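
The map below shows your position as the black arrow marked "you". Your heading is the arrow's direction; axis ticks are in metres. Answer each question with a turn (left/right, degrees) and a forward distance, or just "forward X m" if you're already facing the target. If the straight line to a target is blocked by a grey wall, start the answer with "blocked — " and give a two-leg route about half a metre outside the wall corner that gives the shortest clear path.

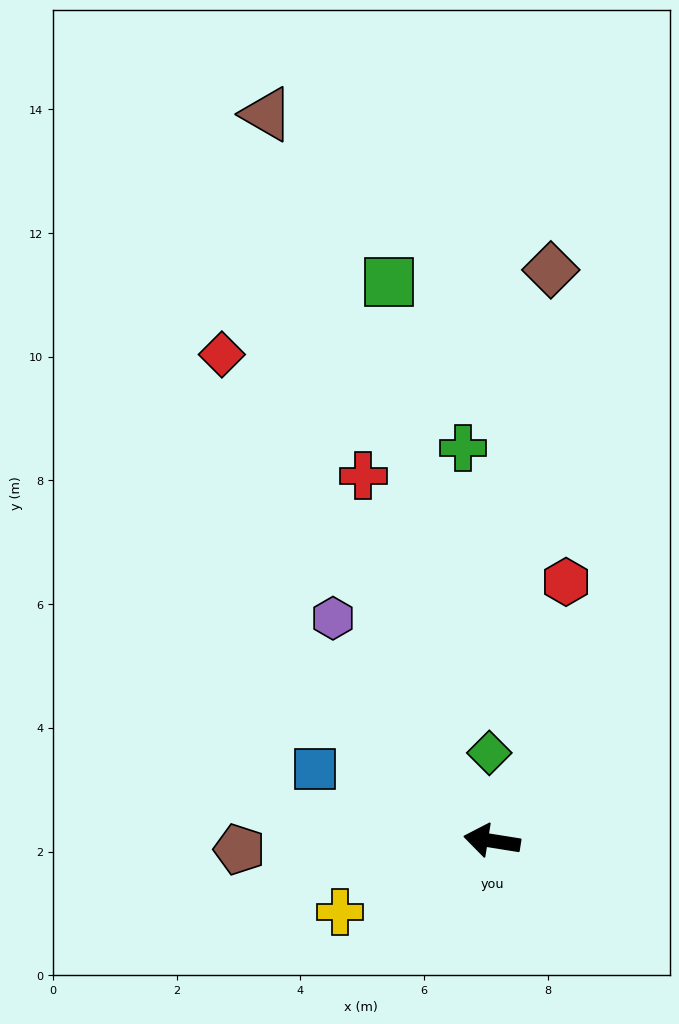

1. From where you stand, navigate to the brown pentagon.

turn left 11°, forward 4.1 m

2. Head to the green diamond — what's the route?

turn right 79°, forward 1.4 m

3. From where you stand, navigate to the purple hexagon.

turn right 45°, forward 4.4 m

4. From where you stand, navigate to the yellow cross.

turn left 34°, forward 2.7 m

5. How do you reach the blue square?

turn right 13°, forward 3.1 m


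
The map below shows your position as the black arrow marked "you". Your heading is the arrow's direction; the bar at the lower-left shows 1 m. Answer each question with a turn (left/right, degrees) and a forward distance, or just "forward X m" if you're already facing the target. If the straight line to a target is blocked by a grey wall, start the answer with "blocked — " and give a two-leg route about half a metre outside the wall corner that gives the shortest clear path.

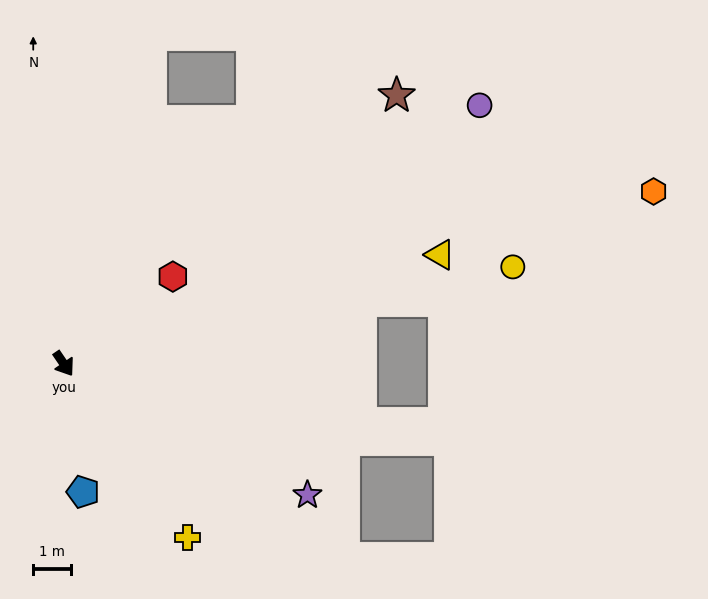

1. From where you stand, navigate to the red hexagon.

turn left 94°, forward 3.7 m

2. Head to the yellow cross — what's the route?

forward 5.7 m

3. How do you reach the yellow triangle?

turn left 72°, forward 10.5 m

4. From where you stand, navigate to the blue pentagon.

turn right 26°, forward 3.5 m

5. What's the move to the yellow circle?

turn left 68°, forward 12.3 m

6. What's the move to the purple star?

turn left 27°, forward 7.4 m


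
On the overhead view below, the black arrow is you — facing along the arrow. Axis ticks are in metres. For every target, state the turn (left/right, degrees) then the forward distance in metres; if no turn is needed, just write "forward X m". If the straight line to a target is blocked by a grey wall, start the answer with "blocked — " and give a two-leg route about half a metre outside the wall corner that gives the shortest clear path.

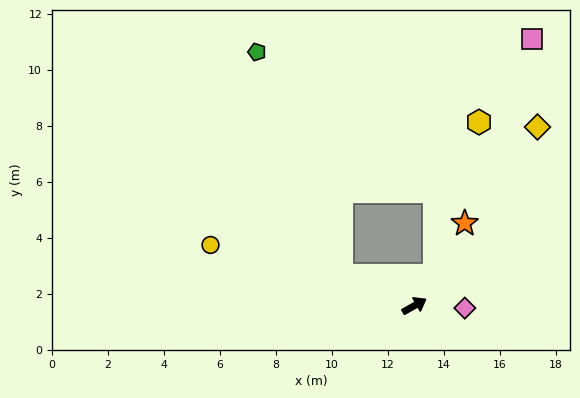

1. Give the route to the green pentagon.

blocked — turn left 128°, forward 2.8 m, then turn right 47°, forward 8.5 m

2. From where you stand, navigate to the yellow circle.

turn left 134°, forward 7.6 m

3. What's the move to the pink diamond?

turn right 32°, forward 1.8 m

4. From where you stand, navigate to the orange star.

turn left 29°, forward 3.4 m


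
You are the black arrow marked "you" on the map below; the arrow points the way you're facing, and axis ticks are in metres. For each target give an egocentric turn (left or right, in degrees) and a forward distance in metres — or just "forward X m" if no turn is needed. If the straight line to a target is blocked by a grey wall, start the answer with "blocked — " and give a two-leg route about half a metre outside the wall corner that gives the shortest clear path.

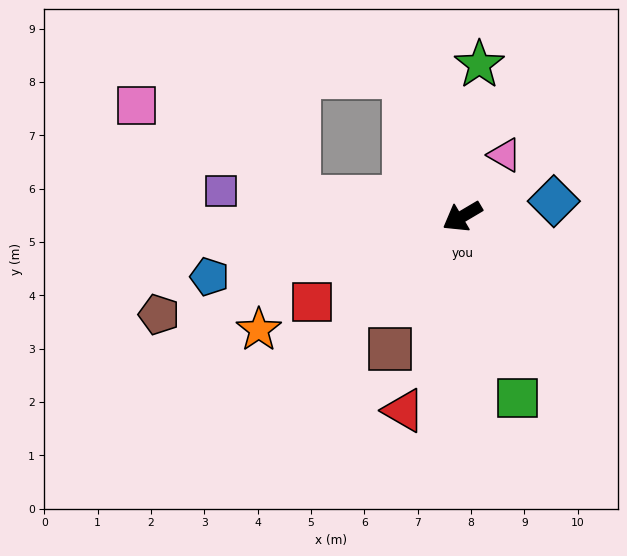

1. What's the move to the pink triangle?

turn right 155°, forward 1.4 m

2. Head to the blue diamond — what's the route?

turn left 159°, forward 1.7 m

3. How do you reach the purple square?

turn right 37°, forward 4.6 m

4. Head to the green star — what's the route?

turn right 127°, forward 2.9 m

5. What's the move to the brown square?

turn left 31°, forward 2.8 m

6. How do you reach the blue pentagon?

turn right 17°, forward 4.9 m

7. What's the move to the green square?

turn left 76°, forward 3.6 m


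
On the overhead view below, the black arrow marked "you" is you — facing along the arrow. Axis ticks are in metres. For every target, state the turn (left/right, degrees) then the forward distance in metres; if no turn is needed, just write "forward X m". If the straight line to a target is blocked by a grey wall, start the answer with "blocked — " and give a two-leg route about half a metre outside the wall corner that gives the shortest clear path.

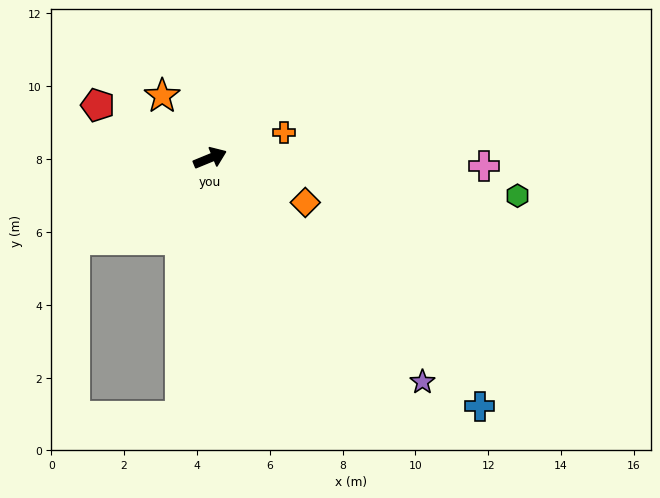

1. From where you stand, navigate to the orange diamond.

turn right 47°, forward 2.9 m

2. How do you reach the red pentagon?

turn left 132°, forward 3.4 m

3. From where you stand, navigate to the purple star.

turn right 69°, forward 8.5 m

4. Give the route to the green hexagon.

turn right 29°, forward 8.5 m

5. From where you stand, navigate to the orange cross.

turn right 3°, forward 2.1 m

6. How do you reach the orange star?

turn left 105°, forward 2.2 m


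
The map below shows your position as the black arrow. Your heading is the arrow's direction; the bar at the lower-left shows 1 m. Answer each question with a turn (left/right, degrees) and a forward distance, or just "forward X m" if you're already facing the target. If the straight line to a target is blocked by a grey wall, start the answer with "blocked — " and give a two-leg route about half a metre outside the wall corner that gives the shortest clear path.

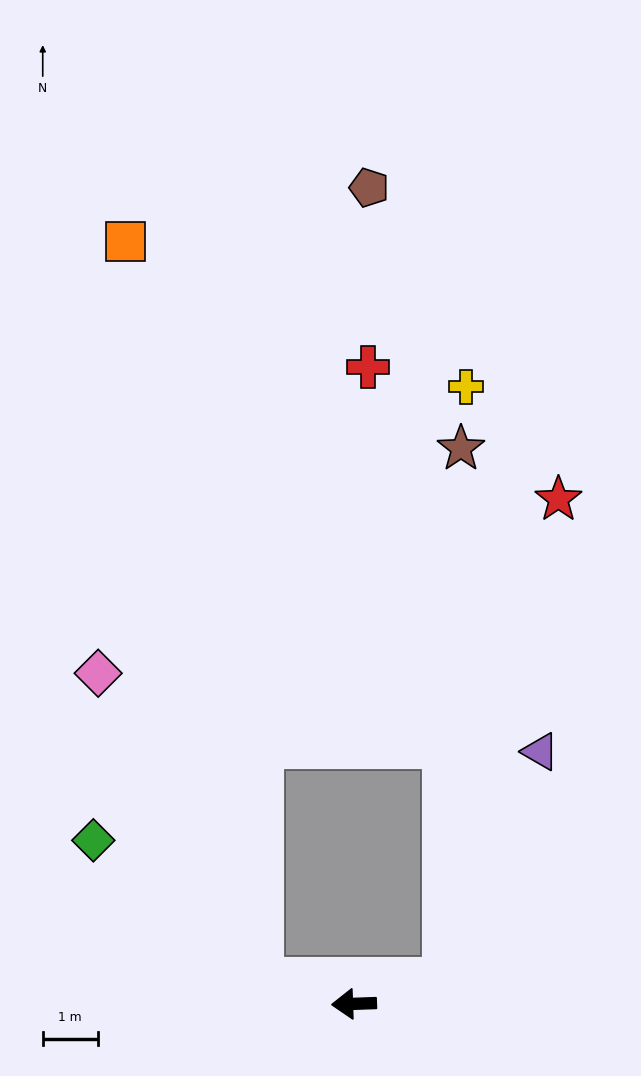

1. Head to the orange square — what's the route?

blocked — turn right 16°, forward 1.8 m, then turn right 66°, forward 13.7 m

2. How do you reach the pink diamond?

blocked — turn right 16°, forward 1.8 m, then turn right 48°, forward 6.3 m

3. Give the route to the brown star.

blocked — turn right 168°, forward 1.7 m, then turn left 74°, forward 9.7 m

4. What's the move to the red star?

blocked — turn right 168°, forward 1.7 m, then turn left 63°, forward 9.0 m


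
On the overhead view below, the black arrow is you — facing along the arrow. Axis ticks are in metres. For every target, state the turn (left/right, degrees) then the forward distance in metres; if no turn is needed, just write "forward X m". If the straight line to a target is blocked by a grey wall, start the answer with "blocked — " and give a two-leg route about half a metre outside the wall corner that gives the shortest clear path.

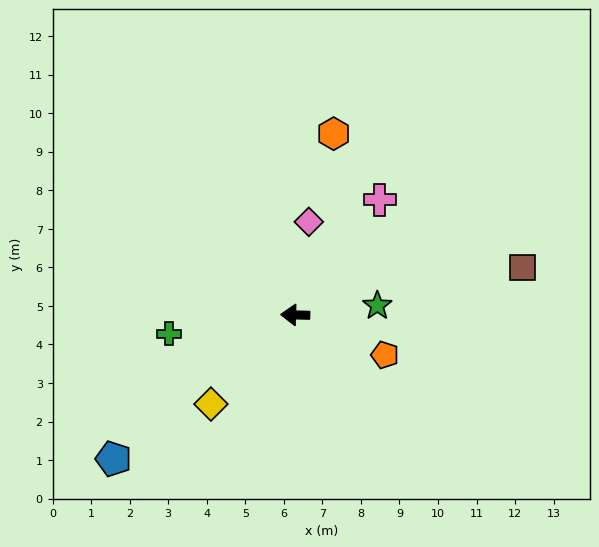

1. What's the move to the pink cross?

turn right 125°, forward 3.7 m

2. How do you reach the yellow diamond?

turn left 48°, forward 3.2 m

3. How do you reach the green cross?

turn left 10°, forward 3.3 m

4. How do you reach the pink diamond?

turn right 97°, forward 2.4 m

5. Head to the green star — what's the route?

turn right 172°, forward 2.1 m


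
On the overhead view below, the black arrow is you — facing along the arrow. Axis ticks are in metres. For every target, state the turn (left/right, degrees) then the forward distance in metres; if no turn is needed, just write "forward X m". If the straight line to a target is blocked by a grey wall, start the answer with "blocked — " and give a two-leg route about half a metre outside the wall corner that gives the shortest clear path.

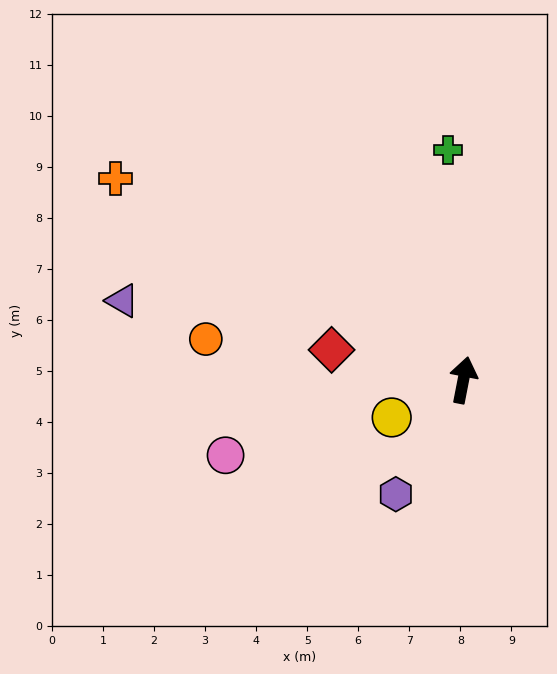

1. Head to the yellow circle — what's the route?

turn left 129°, forward 1.6 m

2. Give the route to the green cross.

turn left 15°, forward 4.5 m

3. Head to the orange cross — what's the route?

turn left 71°, forward 7.9 m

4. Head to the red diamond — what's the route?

turn left 88°, forward 2.6 m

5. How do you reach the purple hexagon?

turn left 160°, forward 2.6 m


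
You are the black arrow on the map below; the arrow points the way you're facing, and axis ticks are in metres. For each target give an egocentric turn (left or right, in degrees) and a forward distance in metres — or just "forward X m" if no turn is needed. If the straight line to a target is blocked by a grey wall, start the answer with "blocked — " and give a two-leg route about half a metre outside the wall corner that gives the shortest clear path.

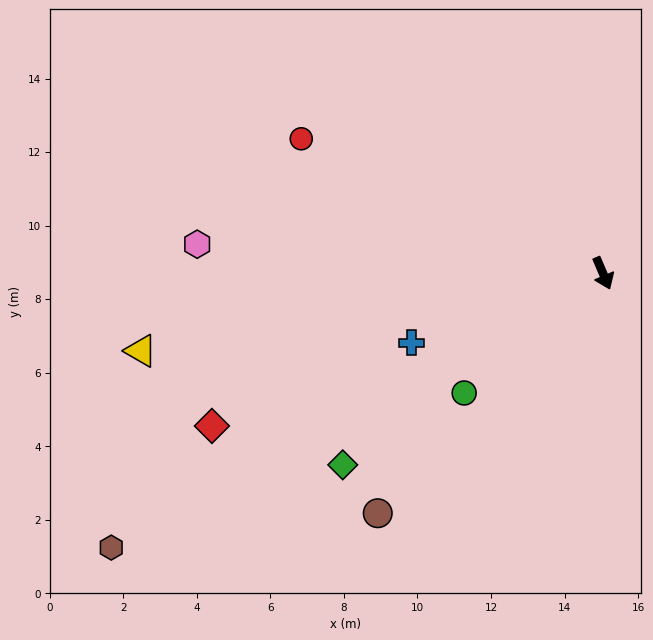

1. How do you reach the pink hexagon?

turn right 117°, forward 11.1 m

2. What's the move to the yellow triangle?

turn right 104°, forward 12.7 m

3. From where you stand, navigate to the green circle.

turn right 72°, forward 5.0 m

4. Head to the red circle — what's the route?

turn right 137°, forward 9.0 m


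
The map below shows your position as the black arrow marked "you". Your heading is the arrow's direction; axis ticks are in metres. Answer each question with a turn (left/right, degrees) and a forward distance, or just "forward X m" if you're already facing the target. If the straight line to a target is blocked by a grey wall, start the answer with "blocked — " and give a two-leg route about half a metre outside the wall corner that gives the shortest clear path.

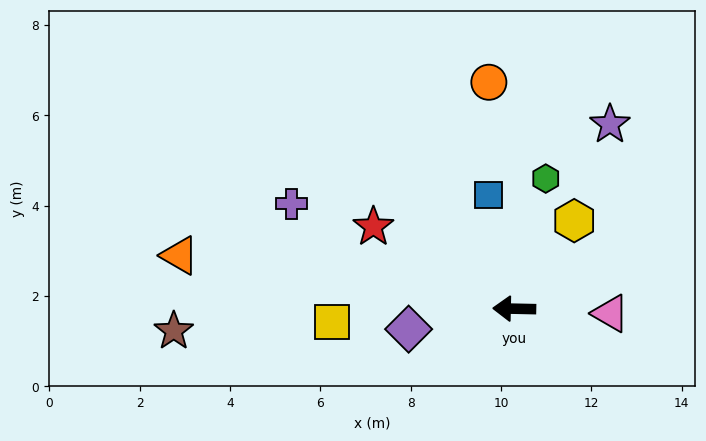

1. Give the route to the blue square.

turn right 76°, forward 2.6 m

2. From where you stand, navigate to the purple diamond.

turn left 12°, forward 2.4 m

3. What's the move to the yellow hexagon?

turn right 123°, forward 2.4 m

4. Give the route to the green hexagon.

turn right 102°, forward 3.0 m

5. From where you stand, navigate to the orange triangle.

turn right 8°, forward 7.5 m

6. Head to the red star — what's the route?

turn right 29°, forward 3.6 m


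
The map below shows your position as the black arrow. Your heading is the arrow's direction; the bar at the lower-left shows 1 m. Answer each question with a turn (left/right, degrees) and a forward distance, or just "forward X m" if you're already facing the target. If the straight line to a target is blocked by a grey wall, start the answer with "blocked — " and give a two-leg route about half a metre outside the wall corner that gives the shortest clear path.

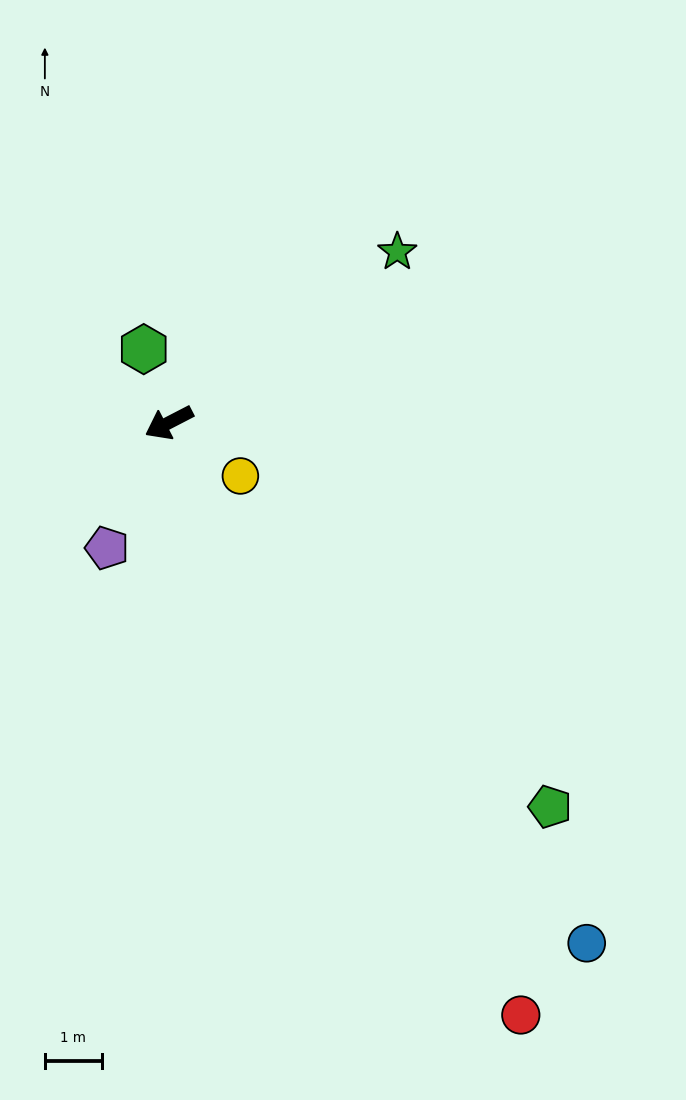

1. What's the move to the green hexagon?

turn right 98°, forward 1.4 m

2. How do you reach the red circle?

turn left 93°, forward 12.2 m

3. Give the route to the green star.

turn right 171°, forward 5.0 m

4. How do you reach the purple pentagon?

turn left 36°, forward 2.5 m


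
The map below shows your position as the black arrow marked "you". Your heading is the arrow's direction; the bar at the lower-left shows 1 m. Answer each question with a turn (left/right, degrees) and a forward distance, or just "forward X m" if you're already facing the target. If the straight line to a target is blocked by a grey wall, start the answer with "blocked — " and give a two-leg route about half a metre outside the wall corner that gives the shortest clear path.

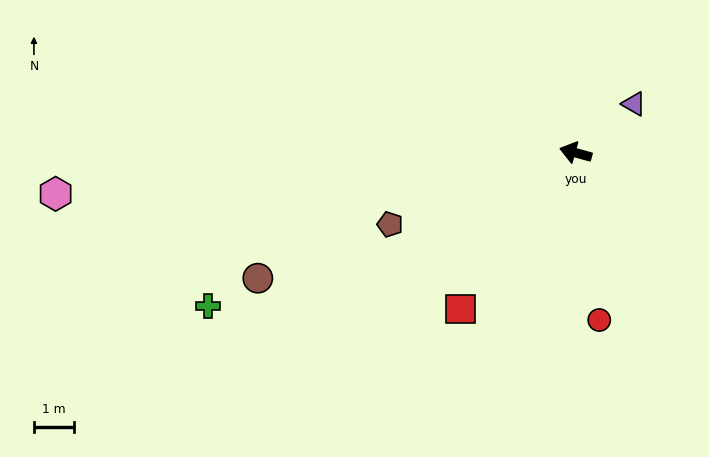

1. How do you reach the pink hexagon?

turn left 20°, forward 13.0 m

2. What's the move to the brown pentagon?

turn left 36°, forward 5.0 m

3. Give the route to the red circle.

turn left 113°, forward 4.2 m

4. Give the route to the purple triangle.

turn right 125°, forward 1.9 m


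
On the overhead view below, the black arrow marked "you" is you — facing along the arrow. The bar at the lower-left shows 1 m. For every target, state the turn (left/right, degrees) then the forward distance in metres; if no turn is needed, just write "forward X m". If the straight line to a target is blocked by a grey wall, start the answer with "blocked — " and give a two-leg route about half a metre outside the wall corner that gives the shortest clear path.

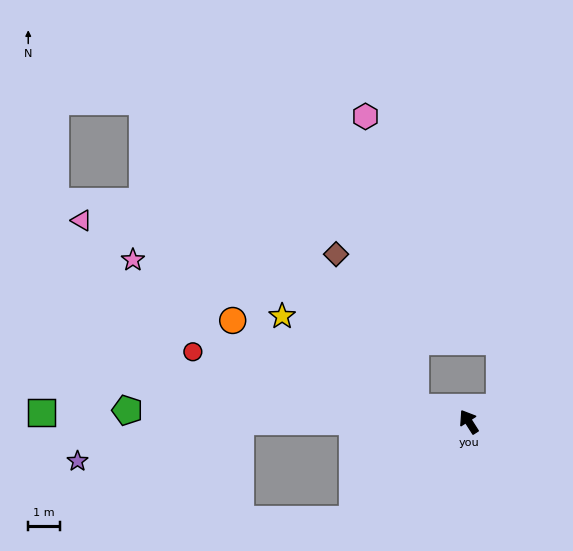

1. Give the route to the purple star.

blocked — turn left 57°, forward 7.1 m, then turn left 14°, forward 5.2 m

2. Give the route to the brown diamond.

blocked — turn left 42°, forward 1.7 m, then turn right 47°, forward 5.4 m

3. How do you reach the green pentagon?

turn left 56°, forward 10.6 m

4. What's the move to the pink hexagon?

blocked — turn left 42°, forward 1.7 m, then turn right 65°, forward 9.2 m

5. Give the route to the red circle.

turn left 43°, forward 8.9 m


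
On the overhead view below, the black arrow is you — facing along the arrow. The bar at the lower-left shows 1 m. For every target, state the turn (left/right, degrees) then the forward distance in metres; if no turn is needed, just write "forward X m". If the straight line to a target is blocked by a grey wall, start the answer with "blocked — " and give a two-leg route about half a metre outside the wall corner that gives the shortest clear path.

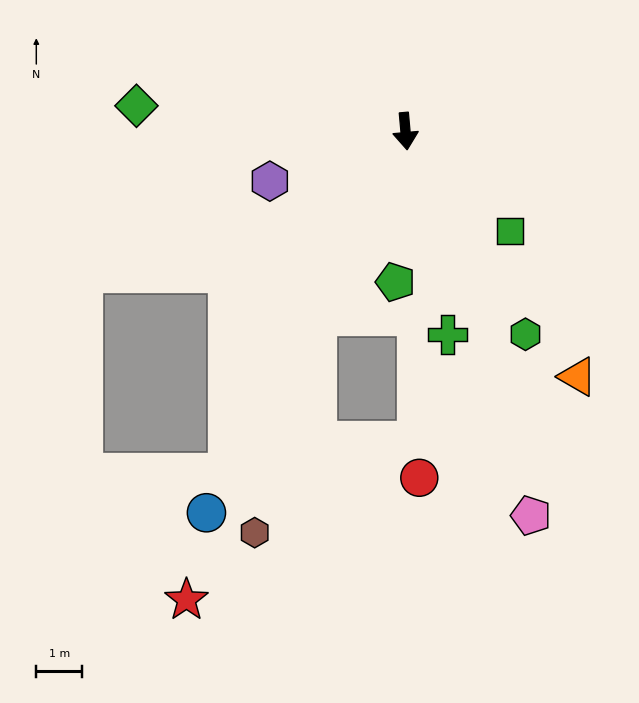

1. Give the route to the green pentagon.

turn right 9°, forward 3.3 m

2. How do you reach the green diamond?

turn right 101°, forward 5.9 m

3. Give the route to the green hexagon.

turn left 25°, forward 5.2 m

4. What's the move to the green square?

turn left 41°, forward 3.2 m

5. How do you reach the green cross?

turn left 7°, forward 4.5 m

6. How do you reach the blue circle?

turn right 33°, forward 9.4 m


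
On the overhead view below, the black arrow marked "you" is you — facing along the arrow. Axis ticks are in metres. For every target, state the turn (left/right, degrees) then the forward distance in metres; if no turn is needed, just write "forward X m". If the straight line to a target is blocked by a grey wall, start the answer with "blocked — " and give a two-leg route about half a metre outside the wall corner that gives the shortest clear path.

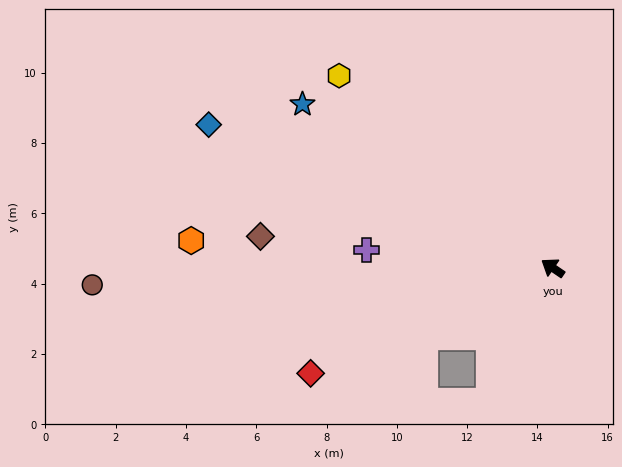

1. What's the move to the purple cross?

turn left 29°, forward 5.3 m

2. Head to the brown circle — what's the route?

turn left 36°, forward 13.1 m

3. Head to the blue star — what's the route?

forward 8.5 m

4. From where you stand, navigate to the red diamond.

turn left 58°, forward 7.5 m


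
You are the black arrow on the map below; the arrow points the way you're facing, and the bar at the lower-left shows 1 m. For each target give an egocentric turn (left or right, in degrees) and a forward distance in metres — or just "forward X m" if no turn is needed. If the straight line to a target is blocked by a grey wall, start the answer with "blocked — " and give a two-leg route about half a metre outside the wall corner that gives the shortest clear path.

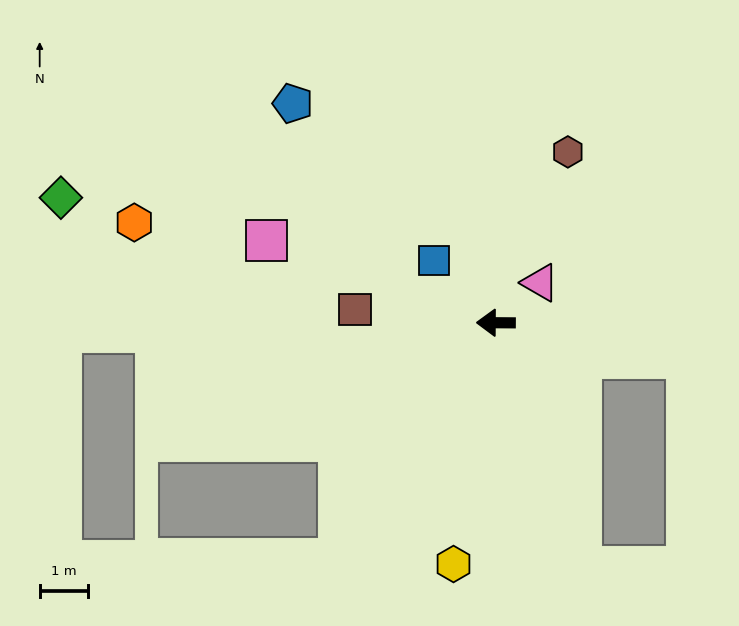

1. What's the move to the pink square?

turn right 19°, forward 5.0 m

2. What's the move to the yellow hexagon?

turn left 80°, forward 5.1 m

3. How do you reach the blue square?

turn right 45°, forward 1.8 m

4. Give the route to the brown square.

turn right 5°, forward 2.9 m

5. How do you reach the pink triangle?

turn right 138°, forward 1.2 m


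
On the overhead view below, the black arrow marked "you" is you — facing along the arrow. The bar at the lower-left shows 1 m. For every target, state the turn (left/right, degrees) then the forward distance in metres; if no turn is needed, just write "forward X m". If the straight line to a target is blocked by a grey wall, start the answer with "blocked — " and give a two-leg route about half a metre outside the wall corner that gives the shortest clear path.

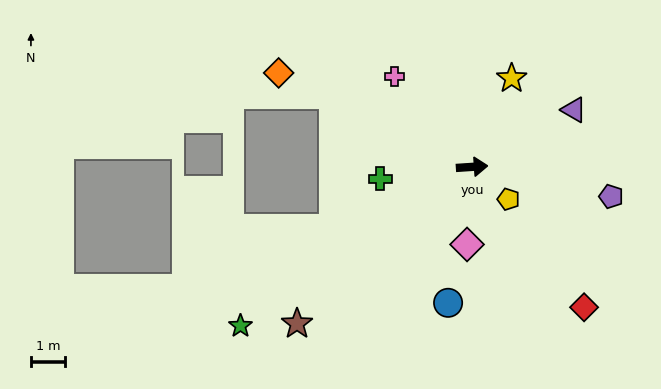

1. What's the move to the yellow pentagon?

turn right 45°, forward 1.4 m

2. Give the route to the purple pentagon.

turn right 16°, forward 4.1 m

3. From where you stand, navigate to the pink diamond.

turn right 98°, forward 2.2 m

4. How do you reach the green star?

turn right 149°, forward 8.1 m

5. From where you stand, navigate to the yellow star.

turn left 62°, forward 2.8 m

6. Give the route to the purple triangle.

turn left 25°, forward 3.4 m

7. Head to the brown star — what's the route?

turn right 142°, forward 6.8 m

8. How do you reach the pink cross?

turn left 127°, forward 3.4 m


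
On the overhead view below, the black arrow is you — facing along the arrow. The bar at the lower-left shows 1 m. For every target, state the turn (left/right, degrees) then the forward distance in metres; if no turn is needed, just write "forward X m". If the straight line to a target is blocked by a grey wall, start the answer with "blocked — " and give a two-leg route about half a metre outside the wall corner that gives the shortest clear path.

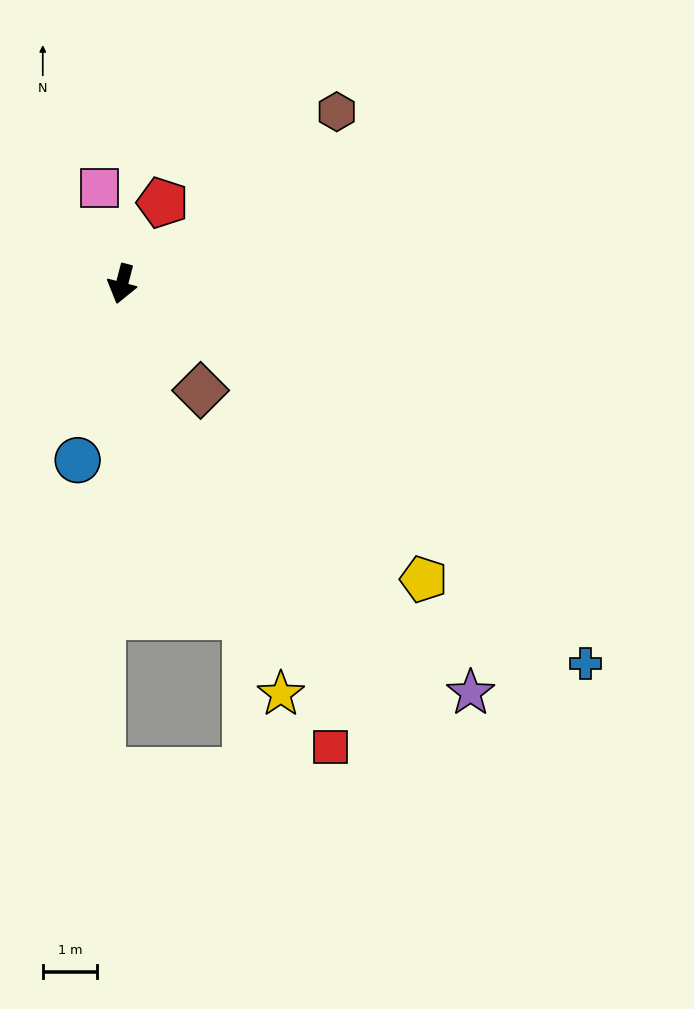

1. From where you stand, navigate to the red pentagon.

turn left 168°, forward 1.7 m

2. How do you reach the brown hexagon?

turn left 143°, forward 5.1 m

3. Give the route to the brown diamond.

turn left 51°, forward 2.4 m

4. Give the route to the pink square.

turn right 152°, forward 1.8 m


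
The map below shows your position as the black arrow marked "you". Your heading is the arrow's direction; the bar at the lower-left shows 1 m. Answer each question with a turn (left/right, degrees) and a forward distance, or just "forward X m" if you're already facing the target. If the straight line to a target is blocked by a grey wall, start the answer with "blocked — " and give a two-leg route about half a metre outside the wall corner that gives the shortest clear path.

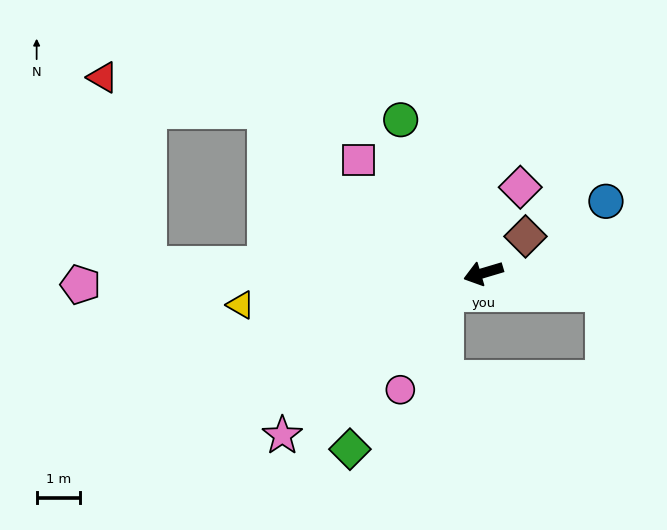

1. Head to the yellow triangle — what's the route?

turn right 9°, forward 5.6 m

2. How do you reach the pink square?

turn right 59°, forward 3.9 m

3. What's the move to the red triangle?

blocked — turn right 18°, forward 7.7 m, then turn right 75°, forward 4.4 m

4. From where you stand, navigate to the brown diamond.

turn right 156°, forward 1.3 m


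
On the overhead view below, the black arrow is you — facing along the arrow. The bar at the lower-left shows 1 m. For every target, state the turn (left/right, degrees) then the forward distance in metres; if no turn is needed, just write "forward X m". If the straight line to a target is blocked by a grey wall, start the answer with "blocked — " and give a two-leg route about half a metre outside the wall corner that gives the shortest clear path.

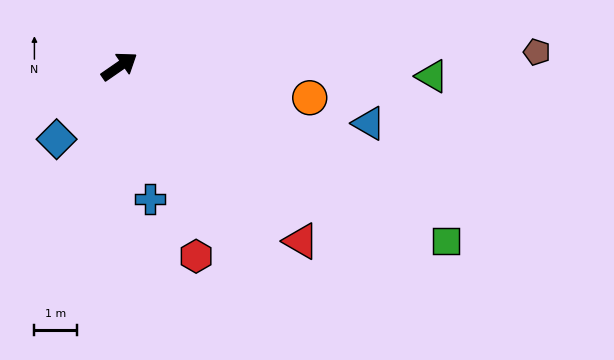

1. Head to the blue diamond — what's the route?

turn right 165°, forward 2.3 m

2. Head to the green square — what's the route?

turn right 63°, forward 8.7 m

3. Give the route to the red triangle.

turn right 79°, forward 5.9 m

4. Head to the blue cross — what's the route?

turn right 112°, forward 3.2 m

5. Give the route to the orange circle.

turn right 44°, forward 4.5 m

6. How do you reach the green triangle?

turn right 36°, forward 7.3 m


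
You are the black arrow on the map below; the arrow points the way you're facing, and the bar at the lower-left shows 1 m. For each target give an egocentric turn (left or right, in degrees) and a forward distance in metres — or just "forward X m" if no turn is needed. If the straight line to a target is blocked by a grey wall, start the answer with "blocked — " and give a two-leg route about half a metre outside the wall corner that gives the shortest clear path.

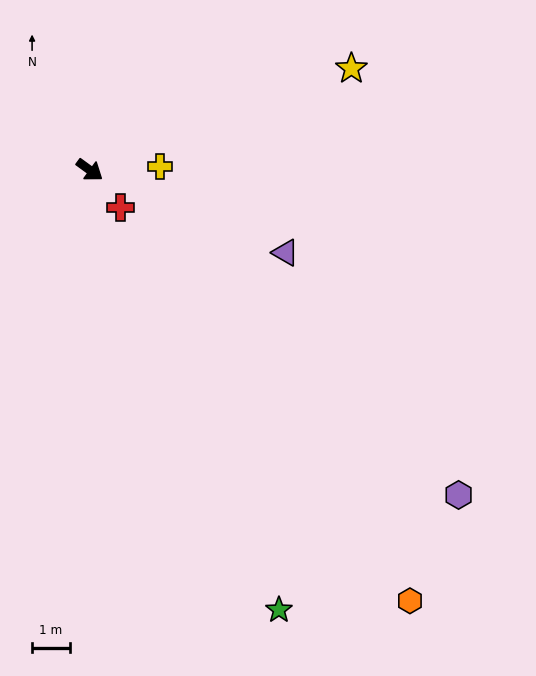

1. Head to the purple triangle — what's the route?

turn left 13°, forward 5.7 m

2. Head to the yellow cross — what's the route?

turn left 39°, forward 1.9 m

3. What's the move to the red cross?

turn right 15°, forward 1.3 m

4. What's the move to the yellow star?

turn left 57°, forward 7.5 m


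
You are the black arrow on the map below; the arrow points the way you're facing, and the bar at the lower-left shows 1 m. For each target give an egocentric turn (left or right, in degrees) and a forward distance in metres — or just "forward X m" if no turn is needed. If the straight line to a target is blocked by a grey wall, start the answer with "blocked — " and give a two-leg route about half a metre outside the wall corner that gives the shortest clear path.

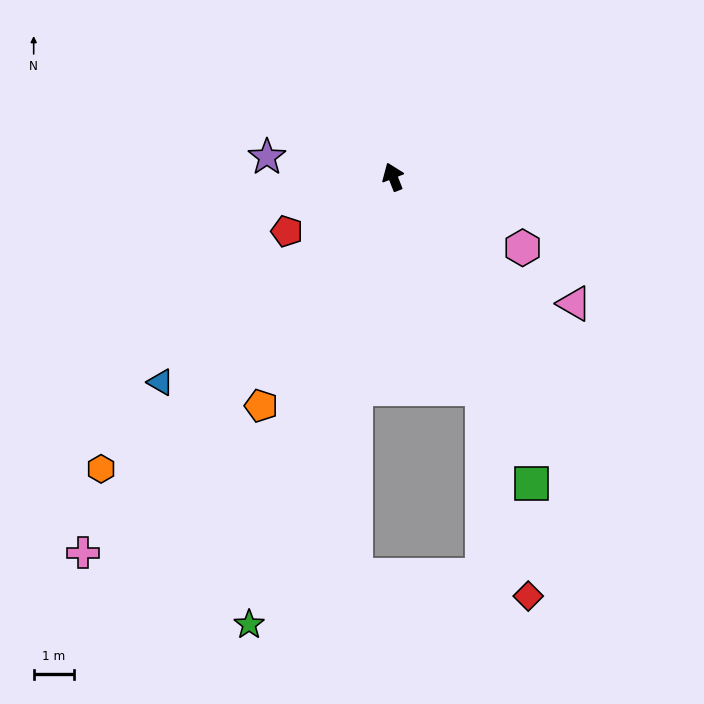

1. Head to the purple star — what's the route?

turn left 60°, forward 3.2 m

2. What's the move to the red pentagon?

turn left 96°, forward 3.0 m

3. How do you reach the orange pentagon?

turn left 129°, forward 6.6 m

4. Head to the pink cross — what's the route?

turn left 119°, forward 12.2 m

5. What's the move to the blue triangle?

turn left 110°, forward 7.7 m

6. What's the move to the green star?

turn left 141°, forward 11.7 m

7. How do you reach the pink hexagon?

turn right 140°, forward 3.7 m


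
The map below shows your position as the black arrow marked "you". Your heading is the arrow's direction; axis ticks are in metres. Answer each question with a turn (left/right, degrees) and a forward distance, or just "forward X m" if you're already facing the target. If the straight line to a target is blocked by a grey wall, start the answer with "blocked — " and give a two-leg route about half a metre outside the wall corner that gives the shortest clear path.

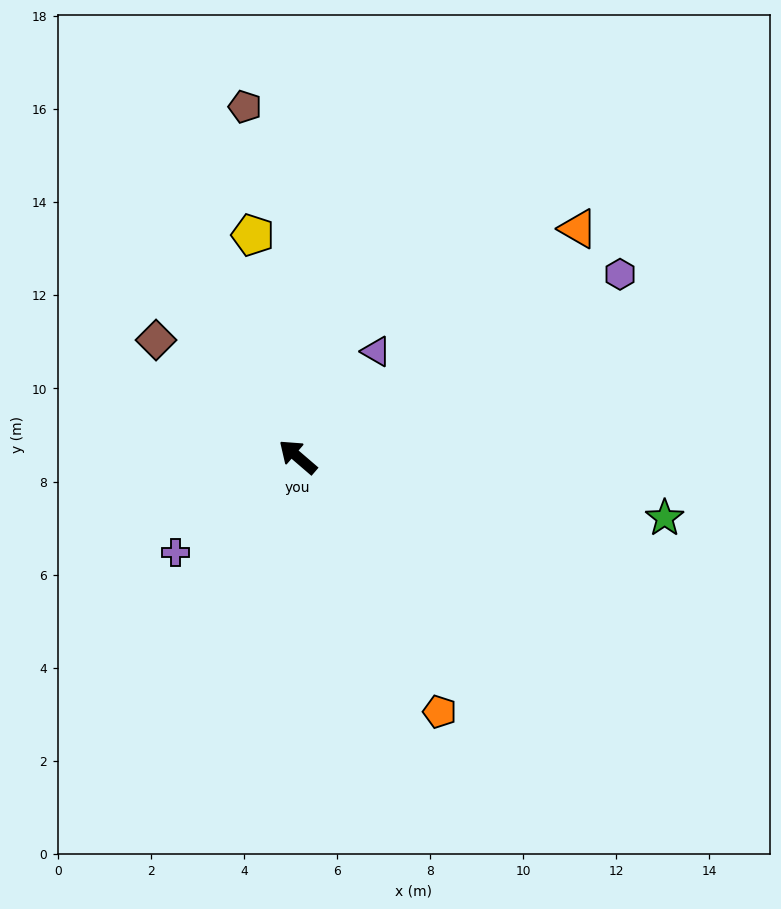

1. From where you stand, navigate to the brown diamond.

forward 3.9 m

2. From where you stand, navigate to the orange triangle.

turn right 100°, forward 7.8 m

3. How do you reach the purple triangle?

turn right 86°, forward 2.8 m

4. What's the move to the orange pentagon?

turn left 160°, forward 6.3 m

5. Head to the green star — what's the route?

turn right 149°, forward 8.0 m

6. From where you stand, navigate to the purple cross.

turn left 79°, forward 3.3 m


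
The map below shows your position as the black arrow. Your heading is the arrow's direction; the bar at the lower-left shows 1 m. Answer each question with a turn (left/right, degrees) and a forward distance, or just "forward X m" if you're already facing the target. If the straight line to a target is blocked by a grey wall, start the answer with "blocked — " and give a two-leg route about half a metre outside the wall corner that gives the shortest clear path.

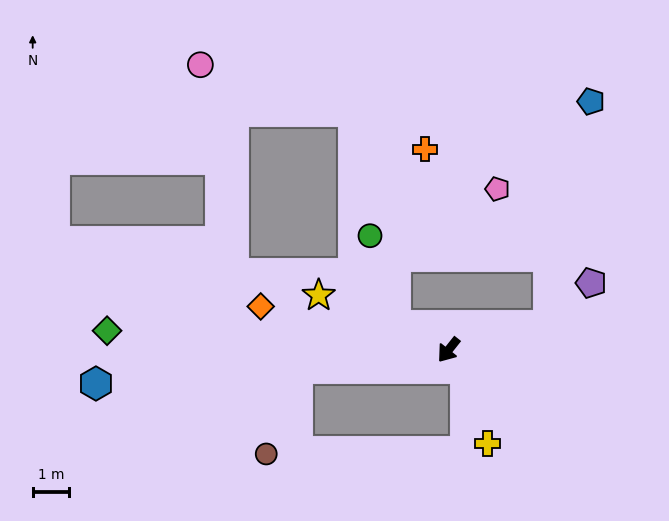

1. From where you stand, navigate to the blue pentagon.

blocked — turn left 142°, forward 2.8 m, then turn left 66°, forward 6.3 m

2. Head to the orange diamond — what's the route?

turn right 65°, forward 5.3 m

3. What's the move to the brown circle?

blocked — turn right 44°, forward 4.2 m, then turn left 62°, forward 2.5 m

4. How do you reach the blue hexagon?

turn right 46°, forward 9.7 m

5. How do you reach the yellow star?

turn right 74°, forward 3.9 m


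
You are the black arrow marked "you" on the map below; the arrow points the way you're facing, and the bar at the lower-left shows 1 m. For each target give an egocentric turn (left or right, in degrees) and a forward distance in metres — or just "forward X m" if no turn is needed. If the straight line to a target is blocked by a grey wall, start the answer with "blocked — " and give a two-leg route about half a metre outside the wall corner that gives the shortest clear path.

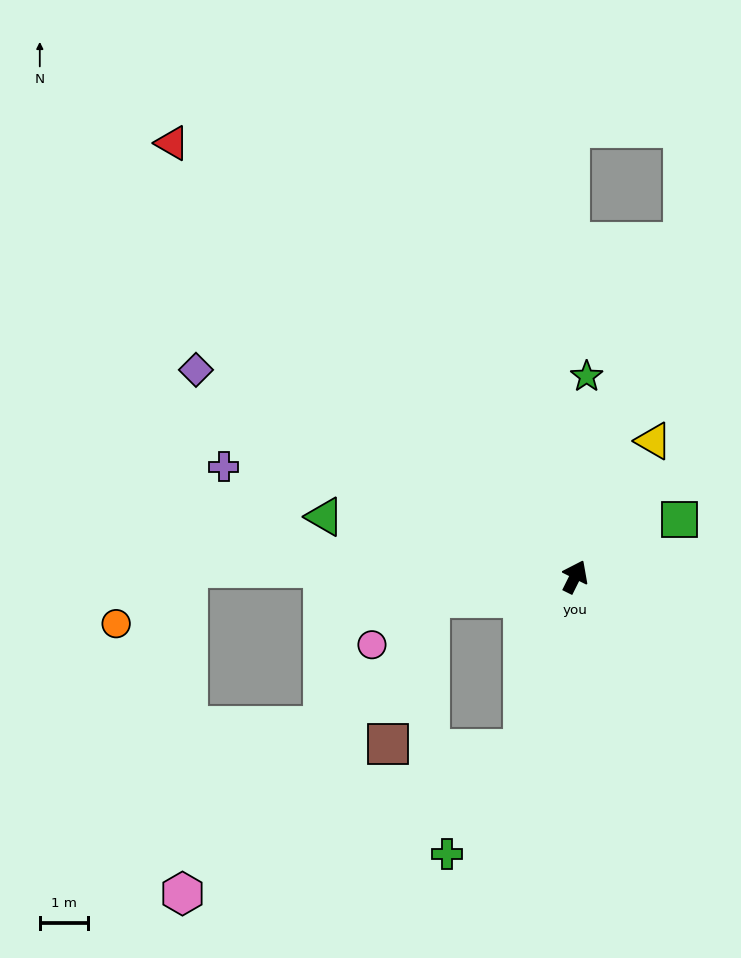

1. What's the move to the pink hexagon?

blocked — turn right 170°, forward 3.7 m, then turn right 51°, forward 7.6 m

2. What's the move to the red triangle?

turn left 69°, forward 12.2 m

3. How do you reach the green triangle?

turn left 103°, forward 5.3 m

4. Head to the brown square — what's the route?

blocked — turn left 124°, forward 3.0 m, then turn left 67°, forward 3.1 m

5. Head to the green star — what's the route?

turn left 23°, forward 4.1 m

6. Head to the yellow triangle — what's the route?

turn right 4°, forward 3.2 m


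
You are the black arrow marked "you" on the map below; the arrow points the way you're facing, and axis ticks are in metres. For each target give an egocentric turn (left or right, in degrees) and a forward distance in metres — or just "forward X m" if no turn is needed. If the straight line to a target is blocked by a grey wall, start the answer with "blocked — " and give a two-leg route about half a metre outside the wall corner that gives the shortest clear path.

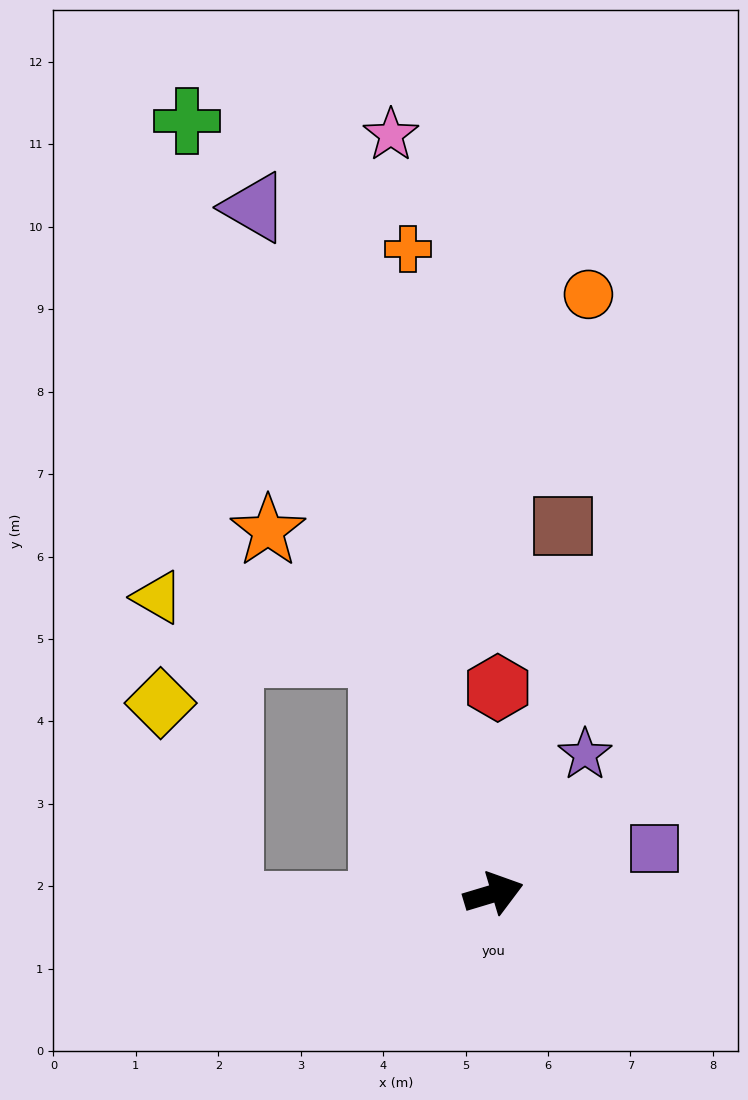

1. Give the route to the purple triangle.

turn left 93°, forward 8.8 m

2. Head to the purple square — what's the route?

forward 2.0 m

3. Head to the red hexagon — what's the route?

turn left 72°, forward 2.5 m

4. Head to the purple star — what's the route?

turn left 40°, forward 2.0 m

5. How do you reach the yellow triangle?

blocked — turn left 98°, forward 3.2 m, then turn left 52°, forward 2.8 m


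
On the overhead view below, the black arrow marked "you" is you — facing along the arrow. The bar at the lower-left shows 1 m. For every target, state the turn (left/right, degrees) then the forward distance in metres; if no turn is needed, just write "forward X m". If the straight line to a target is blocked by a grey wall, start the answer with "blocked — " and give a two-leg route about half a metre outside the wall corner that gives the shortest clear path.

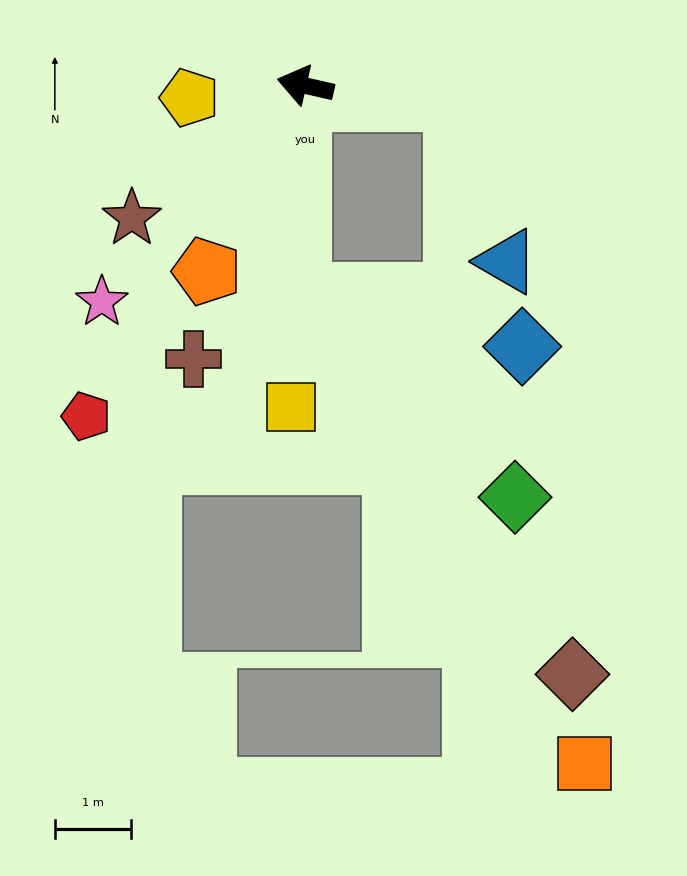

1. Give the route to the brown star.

turn left 50°, forward 2.9 m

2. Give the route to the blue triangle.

blocked — turn right 172°, forward 2.0 m, then turn right 68°, forward 2.2 m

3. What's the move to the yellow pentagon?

turn left 19°, forward 1.5 m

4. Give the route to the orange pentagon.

turn left 75°, forward 2.8 m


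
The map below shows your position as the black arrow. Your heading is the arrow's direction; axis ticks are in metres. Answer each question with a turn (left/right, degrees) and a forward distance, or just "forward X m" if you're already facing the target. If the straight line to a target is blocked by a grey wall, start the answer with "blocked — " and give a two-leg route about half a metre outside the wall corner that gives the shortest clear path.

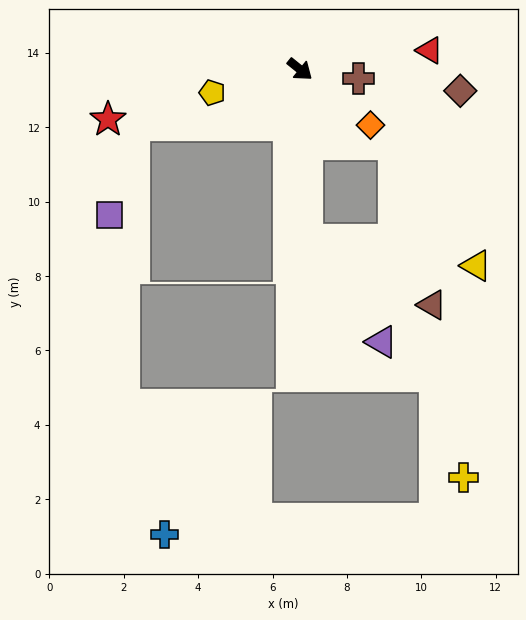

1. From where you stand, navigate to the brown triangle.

blocked — turn right 49°, forward 4.6 m, then turn left 60°, forward 3.8 m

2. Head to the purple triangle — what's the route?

blocked — turn right 49°, forward 4.6 m, then turn left 34°, forward 3.4 m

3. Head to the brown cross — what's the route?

turn left 30°, forward 1.6 m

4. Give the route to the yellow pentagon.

turn right 126°, forward 2.4 m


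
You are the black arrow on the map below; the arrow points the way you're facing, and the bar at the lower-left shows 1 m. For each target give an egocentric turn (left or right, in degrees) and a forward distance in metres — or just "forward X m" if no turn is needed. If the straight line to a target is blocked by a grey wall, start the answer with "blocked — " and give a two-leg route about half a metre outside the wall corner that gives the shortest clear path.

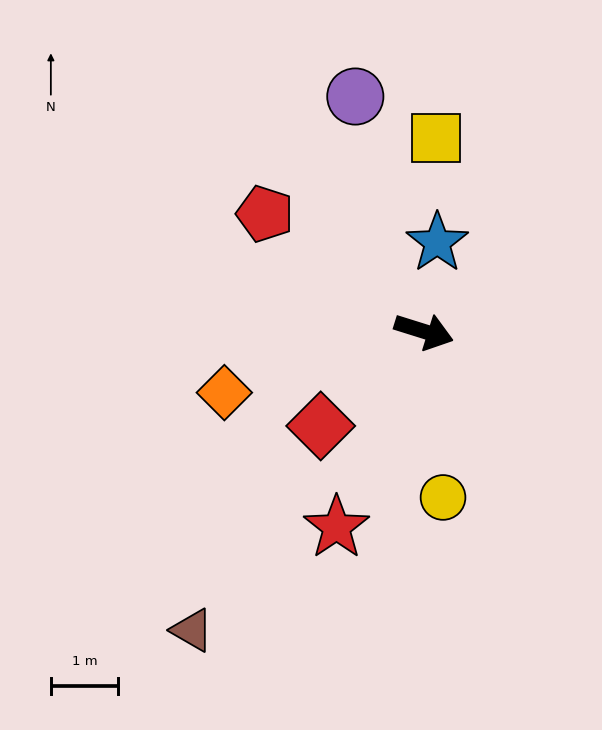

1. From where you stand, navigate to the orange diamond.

turn right 146°, forward 3.1 m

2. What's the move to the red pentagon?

turn left 161°, forward 2.9 m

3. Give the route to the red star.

turn right 97°, forward 3.2 m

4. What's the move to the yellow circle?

turn right 66°, forward 2.5 m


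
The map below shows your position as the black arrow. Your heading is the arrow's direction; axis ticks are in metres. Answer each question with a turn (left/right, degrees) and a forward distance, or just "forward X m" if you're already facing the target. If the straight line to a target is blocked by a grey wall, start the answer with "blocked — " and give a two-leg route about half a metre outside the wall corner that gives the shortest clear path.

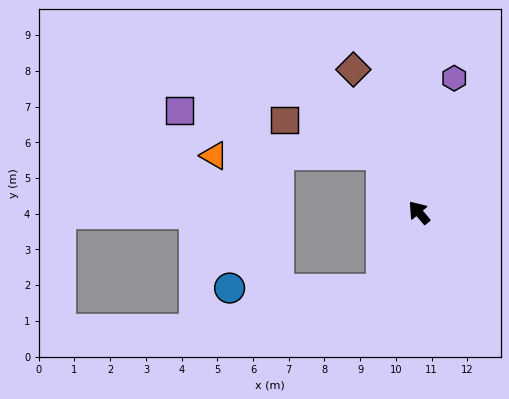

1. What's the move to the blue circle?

blocked — turn left 114°, forward 2.4 m, then turn right 65°, forward 4.2 m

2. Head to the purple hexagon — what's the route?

turn right 55°, forward 3.9 m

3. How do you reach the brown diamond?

turn right 15°, forward 4.4 m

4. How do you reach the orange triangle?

blocked — turn right 7°, forward 1.9 m, then turn left 57°, forward 4.7 m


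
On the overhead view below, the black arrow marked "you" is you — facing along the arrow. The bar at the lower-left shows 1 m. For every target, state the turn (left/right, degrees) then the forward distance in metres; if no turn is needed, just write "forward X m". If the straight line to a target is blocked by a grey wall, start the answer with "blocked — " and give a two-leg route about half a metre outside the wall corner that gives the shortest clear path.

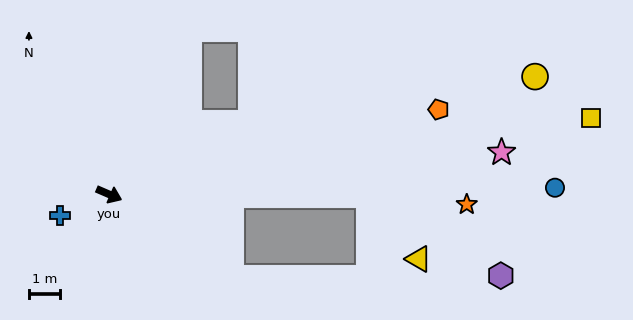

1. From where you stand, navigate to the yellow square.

turn left 32°, forward 15.9 m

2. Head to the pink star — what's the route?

turn left 29°, forward 12.8 m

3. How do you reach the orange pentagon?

turn left 38°, forward 11.1 m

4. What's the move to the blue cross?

turn right 133°, forward 1.7 m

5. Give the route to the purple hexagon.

blocked — turn left 23°, forward 8.5 m, then turn right 31°, forward 5.0 m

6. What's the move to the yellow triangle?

blocked — turn left 23°, forward 8.5 m, then turn right 52°, forward 2.6 m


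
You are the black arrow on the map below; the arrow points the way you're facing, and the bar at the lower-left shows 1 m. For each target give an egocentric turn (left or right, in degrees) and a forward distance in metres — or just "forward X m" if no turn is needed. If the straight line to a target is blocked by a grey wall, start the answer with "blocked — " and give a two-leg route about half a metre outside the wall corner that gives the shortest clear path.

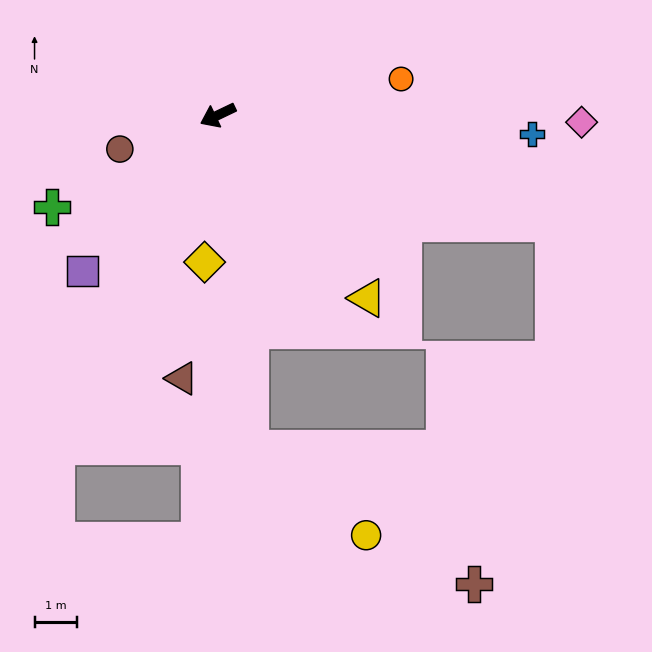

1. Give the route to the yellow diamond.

turn left 59°, forward 3.5 m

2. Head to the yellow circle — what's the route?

blocked — turn left 70°, forward 7.8 m, then turn left 47°, forward 3.4 m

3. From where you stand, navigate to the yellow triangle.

turn left 104°, forward 5.5 m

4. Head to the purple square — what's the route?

turn left 23°, forward 4.8 m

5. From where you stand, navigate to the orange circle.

turn left 166°, forward 4.4 m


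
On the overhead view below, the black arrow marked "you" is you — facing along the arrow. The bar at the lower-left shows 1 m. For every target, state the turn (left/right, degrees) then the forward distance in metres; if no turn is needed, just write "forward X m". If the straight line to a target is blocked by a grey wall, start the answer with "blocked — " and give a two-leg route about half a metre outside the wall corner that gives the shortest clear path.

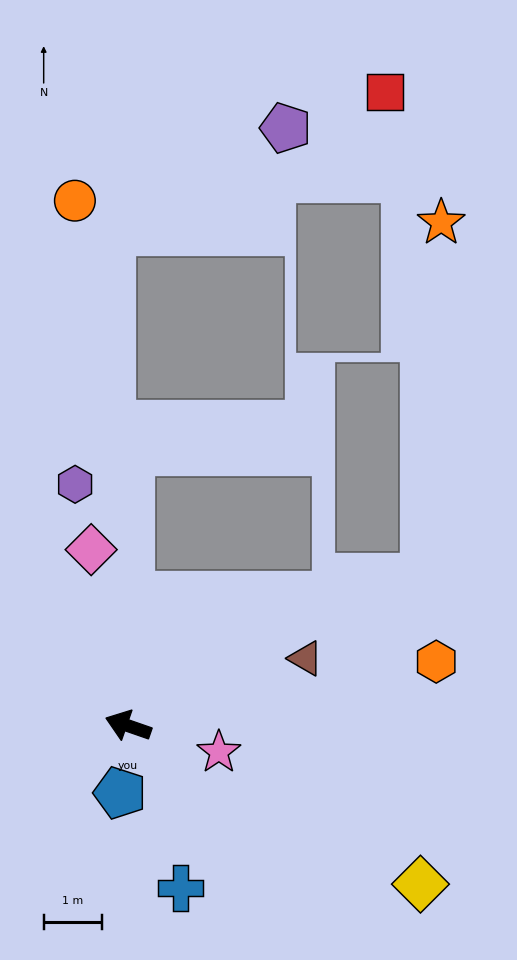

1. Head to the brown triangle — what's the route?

turn right 140°, forward 3.3 m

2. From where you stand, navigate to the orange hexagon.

turn right 149°, forward 5.4 m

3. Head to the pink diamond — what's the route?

turn right 59°, forward 3.1 m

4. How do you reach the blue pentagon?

turn left 102°, forward 1.2 m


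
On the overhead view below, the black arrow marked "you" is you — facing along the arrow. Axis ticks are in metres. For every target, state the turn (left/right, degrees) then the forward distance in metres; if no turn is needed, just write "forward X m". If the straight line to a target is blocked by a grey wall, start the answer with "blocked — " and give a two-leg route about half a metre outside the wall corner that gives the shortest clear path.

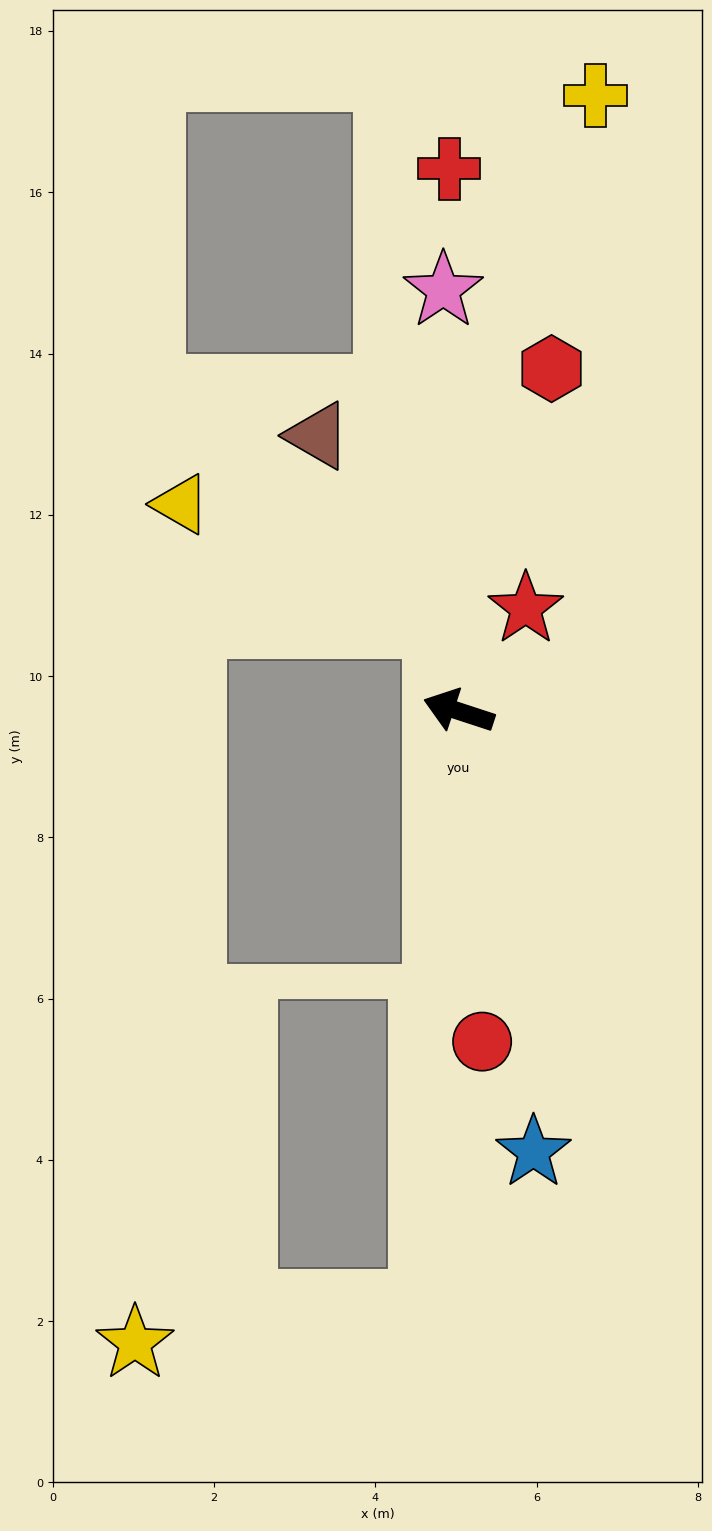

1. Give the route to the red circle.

turn left 112°, forward 4.1 m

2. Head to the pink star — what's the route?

turn right 70°, forward 5.2 m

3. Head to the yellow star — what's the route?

blocked — turn left 105°, forward 7.4 m, then turn right 79°, forward 3.6 m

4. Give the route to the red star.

turn right 105°, forward 1.5 m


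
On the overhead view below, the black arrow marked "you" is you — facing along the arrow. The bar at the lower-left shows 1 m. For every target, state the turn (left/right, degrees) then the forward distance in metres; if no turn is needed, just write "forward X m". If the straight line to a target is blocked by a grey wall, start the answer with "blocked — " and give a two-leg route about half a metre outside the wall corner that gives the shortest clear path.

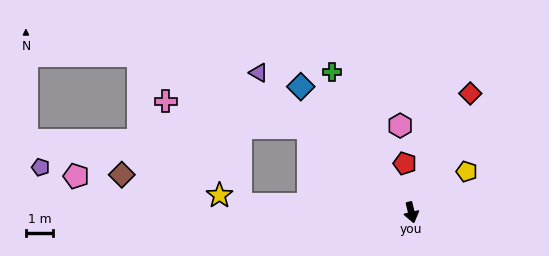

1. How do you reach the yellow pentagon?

turn left 113°, forward 2.6 m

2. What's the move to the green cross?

turn right 164°, forward 6.0 m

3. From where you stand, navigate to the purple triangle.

turn right 146°, forward 7.7 m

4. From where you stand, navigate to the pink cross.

blocked — turn right 143°, forward 5.0 m, then turn left 29°, forward 5.4 m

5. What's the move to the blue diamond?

turn right 152°, forward 6.2 m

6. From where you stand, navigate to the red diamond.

turn left 140°, forward 5.0 m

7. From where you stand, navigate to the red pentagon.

turn left 174°, forward 1.8 m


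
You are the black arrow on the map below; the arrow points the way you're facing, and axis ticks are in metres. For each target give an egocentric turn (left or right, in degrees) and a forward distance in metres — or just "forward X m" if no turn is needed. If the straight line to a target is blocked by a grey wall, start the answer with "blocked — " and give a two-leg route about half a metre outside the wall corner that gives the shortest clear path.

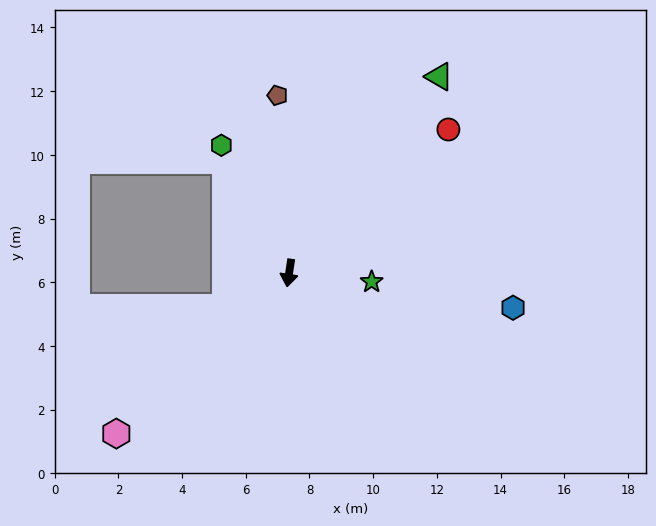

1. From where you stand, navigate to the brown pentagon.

turn right 168°, forward 5.6 m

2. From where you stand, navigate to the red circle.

turn left 141°, forward 6.7 m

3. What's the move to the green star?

turn left 93°, forward 2.6 m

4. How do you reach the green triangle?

turn left 151°, forward 7.8 m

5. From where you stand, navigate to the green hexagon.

turn right 143°, forward 4.5 m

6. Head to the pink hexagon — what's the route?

turn right 38°, forward 7.4 m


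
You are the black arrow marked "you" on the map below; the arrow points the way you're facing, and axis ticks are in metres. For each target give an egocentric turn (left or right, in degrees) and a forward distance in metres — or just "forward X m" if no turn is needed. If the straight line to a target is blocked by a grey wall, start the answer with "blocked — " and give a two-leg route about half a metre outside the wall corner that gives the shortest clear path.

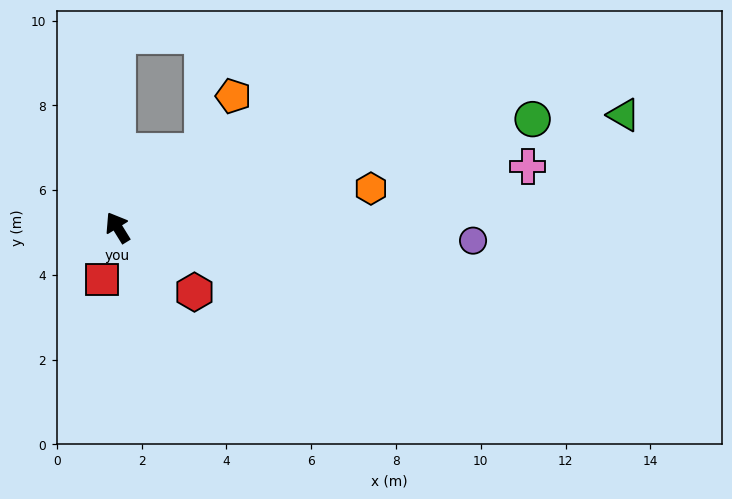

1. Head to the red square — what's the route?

turn left 132°, forward 1.3 m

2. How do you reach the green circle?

turn right 107°, forward 10.1 m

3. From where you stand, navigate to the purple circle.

turn right 124°, forward 8.4 m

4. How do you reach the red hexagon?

turn right 162°, forward 2.4 m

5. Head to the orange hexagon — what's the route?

turn right 113°, forward 6.0 m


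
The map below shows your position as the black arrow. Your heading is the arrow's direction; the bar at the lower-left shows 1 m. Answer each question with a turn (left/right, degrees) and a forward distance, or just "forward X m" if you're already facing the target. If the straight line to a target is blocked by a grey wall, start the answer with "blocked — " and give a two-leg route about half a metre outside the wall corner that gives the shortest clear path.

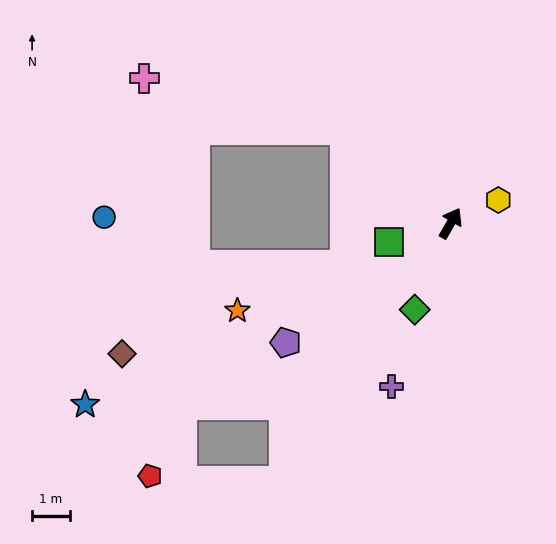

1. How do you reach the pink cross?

blocked — turn left 78°, forward 3.8 m, then turn left 28°, forward 5.5 m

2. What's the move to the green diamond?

turn right 173°, forward 2.5 m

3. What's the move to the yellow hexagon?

turn right 34°, forward 1.4 m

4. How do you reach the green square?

turn left 137°, forward 1.7 m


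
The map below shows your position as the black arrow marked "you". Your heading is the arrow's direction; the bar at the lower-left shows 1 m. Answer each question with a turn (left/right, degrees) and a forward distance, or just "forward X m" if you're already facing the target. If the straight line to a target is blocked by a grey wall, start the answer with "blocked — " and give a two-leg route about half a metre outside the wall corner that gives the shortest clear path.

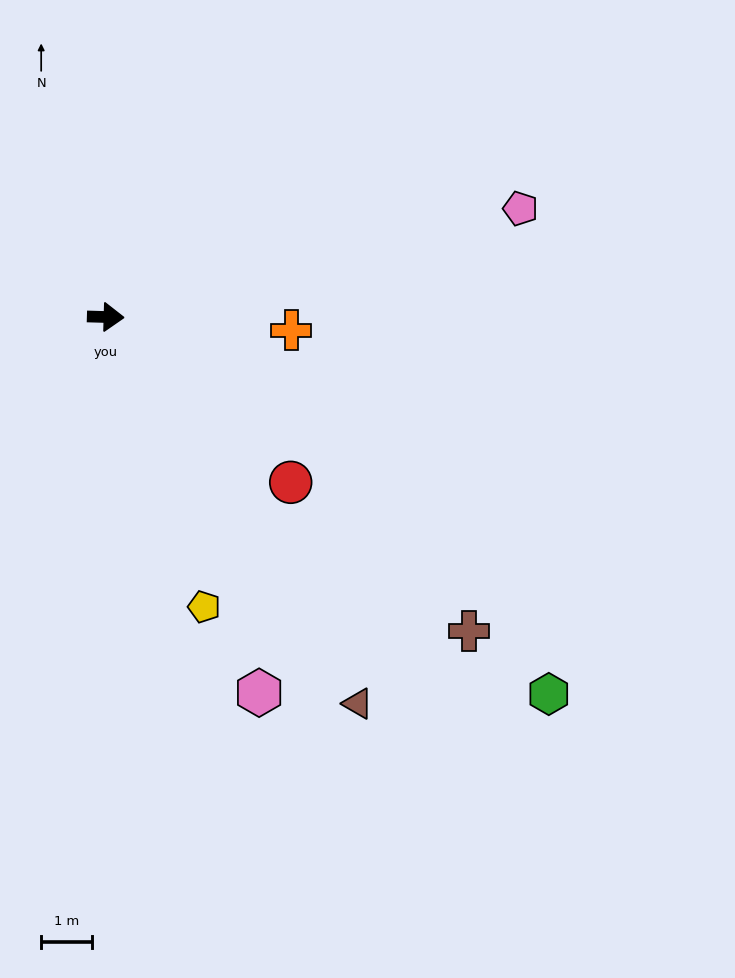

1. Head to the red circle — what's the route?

turn right 40°, forward 4.8 m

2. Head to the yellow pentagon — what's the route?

turn right 70°, forward 6.0 m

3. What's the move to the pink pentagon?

turn left 16°, forward 8.4 m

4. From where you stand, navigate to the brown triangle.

turn right 55°, forward 9.0 m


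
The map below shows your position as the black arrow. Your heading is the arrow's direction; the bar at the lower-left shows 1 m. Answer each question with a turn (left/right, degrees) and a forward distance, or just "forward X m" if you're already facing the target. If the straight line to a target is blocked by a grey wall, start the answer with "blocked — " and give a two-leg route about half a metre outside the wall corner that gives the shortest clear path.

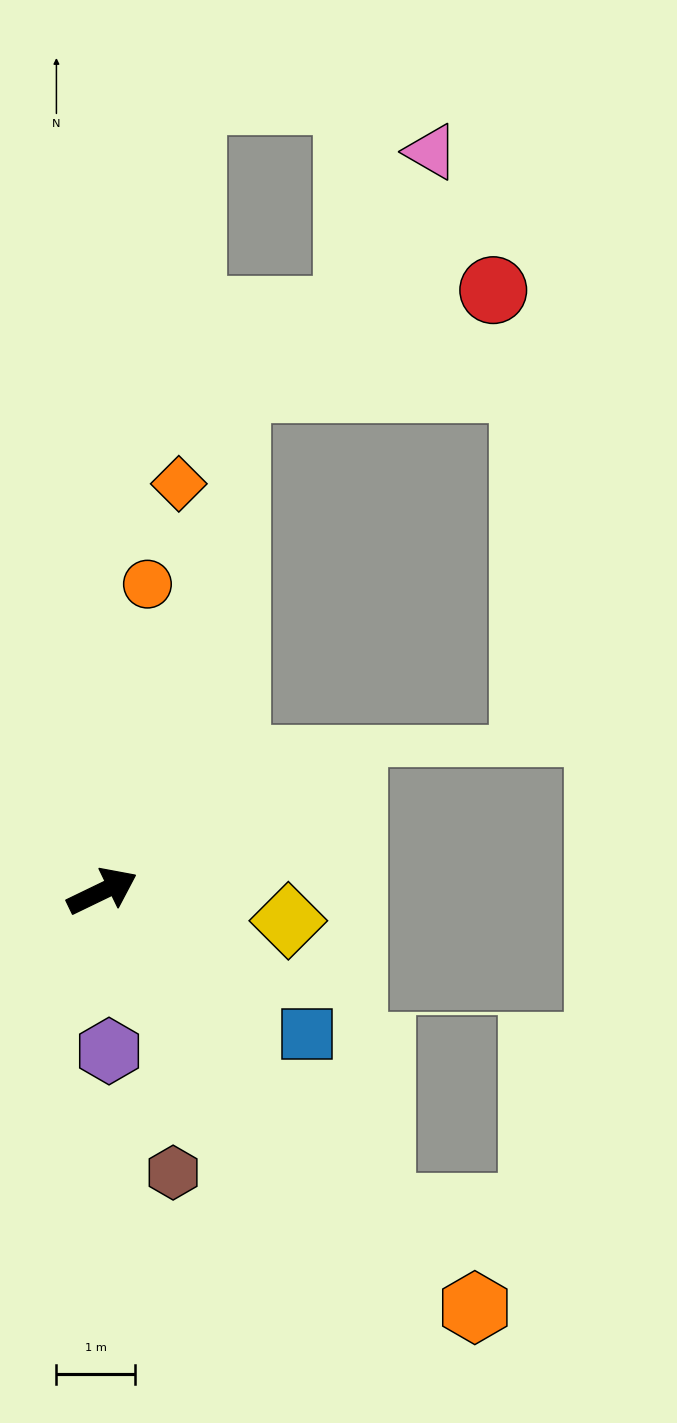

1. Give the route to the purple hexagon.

turn right 113°, forward 2.0 m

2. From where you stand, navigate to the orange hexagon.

turn right 74°, forward 7.1 m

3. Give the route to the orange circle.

turn left 56°, forward 3.9 m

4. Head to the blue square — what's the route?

turn right 61°, forward 3.2 m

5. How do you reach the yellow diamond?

turn right 35°, forward 2.4 m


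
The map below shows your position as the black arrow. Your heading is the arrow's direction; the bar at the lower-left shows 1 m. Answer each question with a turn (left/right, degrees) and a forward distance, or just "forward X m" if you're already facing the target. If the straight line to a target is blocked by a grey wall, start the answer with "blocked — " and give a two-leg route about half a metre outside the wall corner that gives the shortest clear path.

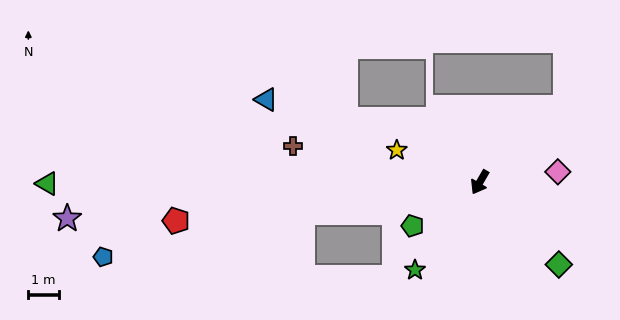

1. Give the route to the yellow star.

turn right 81°, forward 2.9 m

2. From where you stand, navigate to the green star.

turn right 6°, forward 3.6 m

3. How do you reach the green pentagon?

turn right 27°, forward 2.6 m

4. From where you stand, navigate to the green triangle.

turn right 60°, forward 14.3 m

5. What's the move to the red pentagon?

turn right 53°, forward 10.1 m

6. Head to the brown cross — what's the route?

turn right 71°, forward 6.3 m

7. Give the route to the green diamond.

turn left 74°, forward 3.8 m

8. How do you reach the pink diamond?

turn left 128°, forward 2.6 m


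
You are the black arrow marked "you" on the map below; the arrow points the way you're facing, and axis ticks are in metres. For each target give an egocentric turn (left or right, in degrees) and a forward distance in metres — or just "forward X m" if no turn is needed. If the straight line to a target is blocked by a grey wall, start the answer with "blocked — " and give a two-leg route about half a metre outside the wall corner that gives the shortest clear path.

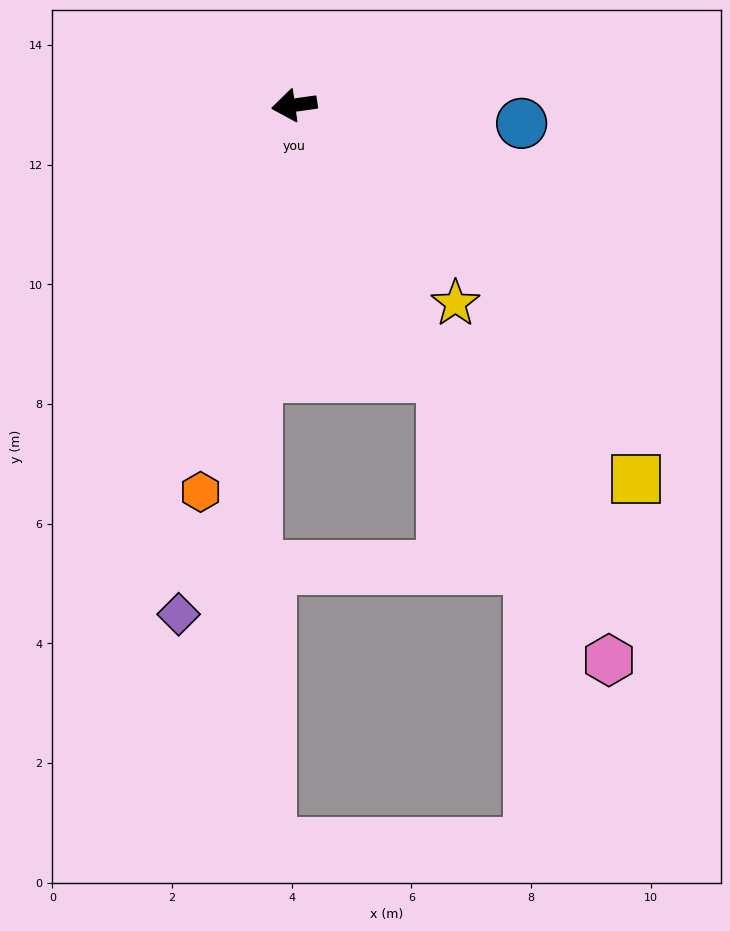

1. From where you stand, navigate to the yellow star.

turn left 121°, forward 4.3 m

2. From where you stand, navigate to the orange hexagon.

turn left 68°, forward 6.7 m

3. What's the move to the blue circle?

turn left 167°, forward 3.8 m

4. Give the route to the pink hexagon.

turn left 112°, forward 10.7 m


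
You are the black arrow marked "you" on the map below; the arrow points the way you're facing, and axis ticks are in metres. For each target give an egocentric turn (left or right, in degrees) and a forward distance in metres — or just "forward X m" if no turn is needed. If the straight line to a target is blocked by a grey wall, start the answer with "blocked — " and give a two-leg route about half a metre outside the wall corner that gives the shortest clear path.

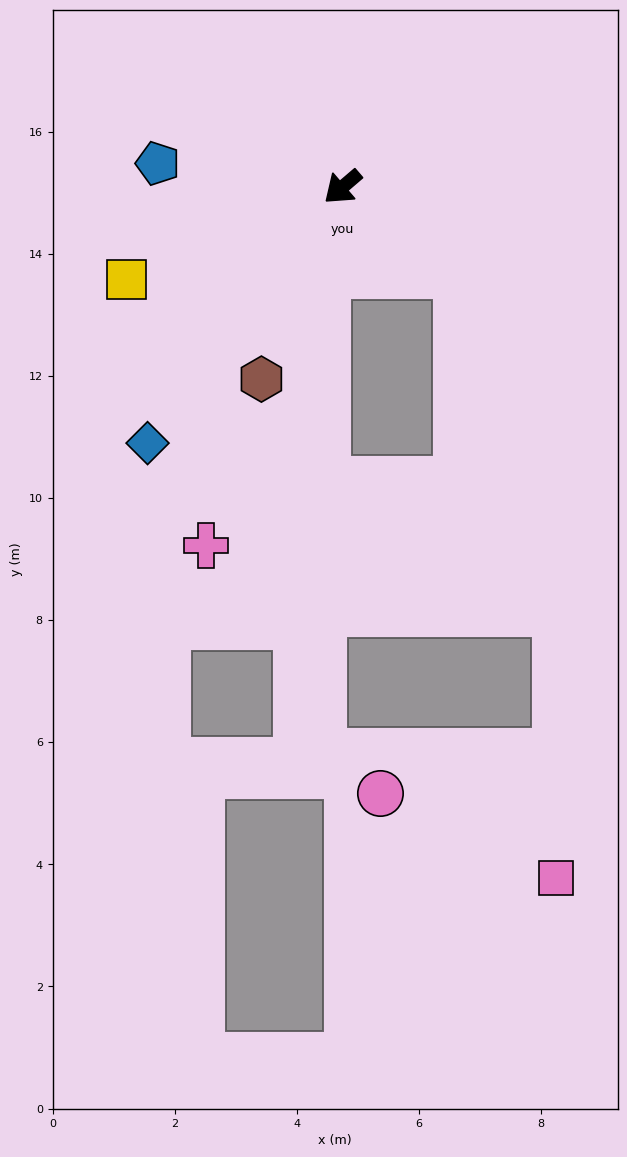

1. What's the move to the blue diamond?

turn left 12°, forward 5.3 m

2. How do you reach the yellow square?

turn right 17°, forward 3.8 m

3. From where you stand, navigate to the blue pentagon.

turn right 48°, forward 3.1 m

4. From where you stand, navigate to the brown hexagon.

turn left 27°, forward 3.4 m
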